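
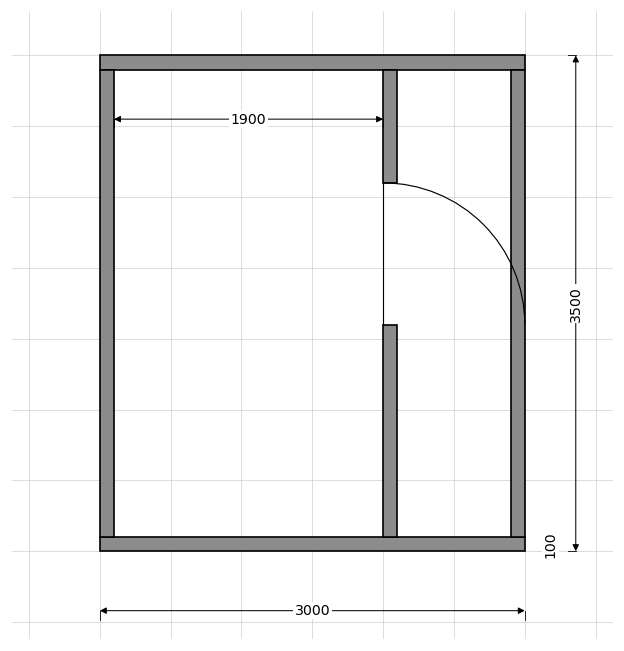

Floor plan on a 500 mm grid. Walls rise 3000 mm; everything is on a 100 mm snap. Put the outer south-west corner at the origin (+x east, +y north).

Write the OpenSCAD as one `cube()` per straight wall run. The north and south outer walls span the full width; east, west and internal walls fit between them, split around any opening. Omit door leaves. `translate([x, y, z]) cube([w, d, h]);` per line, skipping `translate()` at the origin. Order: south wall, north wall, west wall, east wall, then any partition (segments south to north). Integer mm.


cube([3000, 100, 3000]);
translate([0, 3400, 0]) cube([3000, 100, 3000]);
translate([0, 100, 0]) cube([100, 3300, 3000]);
translate([2900, 100, 0]) cube([100, 3300, 3000]);
translate([2000, 100, 0]) cube([100, 1500, 3000]);
translate([2000, 2600, 0]) cube([100, 800, 3000]);


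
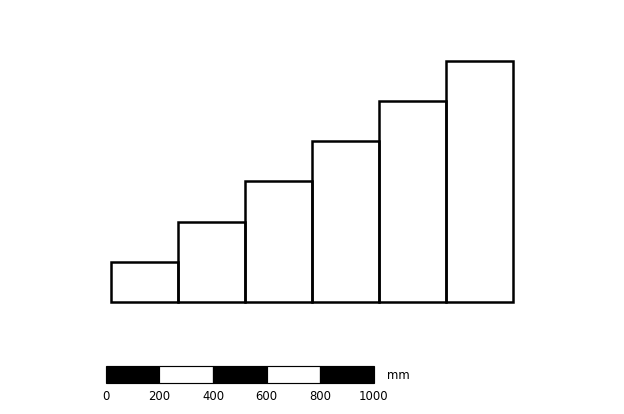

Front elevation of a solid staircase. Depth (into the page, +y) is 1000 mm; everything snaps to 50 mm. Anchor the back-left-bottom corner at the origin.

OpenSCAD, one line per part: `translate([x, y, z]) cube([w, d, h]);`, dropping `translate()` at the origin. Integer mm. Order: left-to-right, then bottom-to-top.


cube([250, 1000, 150]);
translate([250, 0, 0]) cube([250, 1000, 300]);
translate([500, 0, 0]) cube([250, 1000, 450]);
translate([750, 0, 0]) cube([250, 1000, 600]);
translate([1000, 0, 0]) cube([250, 1000, 750]);
translate([1250, 0, 0]) cube([250, 1000, 900]);


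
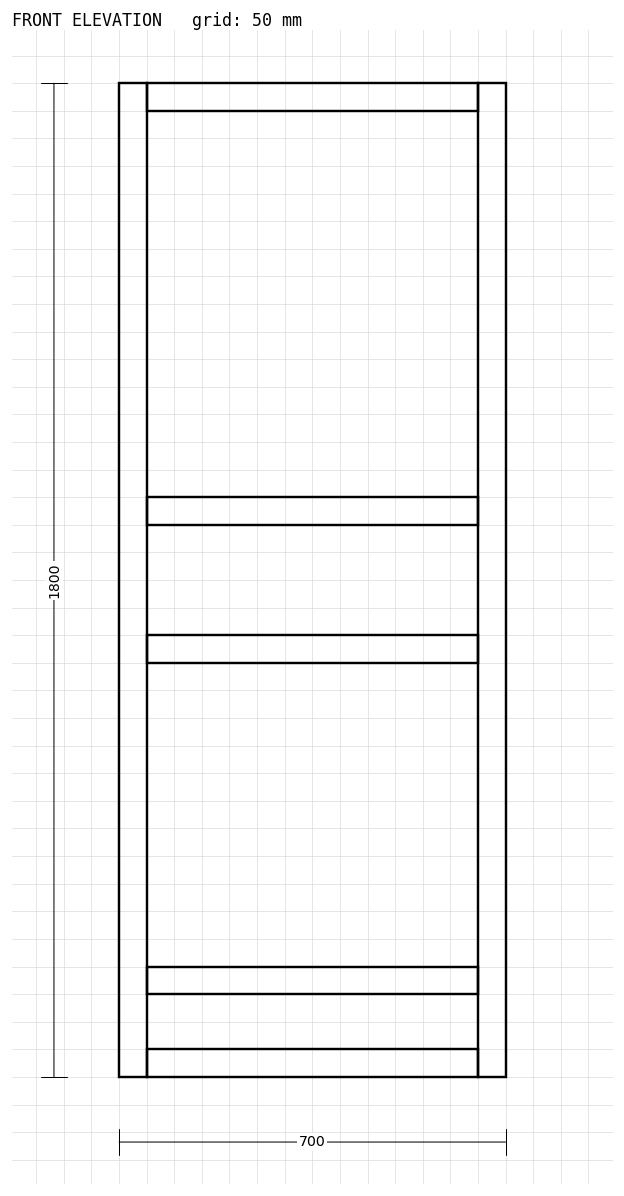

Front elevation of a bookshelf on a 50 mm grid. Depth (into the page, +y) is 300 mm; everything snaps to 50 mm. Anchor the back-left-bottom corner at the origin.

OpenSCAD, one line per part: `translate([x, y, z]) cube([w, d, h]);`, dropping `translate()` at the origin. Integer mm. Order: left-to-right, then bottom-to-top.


cube([50, 300, 1800]);
translate([50, 0, 0]) cube([600, 300, 50]);
translate([50, 0, 150]) cube([600, 300, 50]);
translate([50, 0, 750]) cube([600, 300, 50]);
translate([50, 0, 1000]) cube([600, 300, 50]);
translate([50, 0, 1750]) cube([600, 300, 50]);
translate([650, 0, 0]) cube([50, 300, 1800]);


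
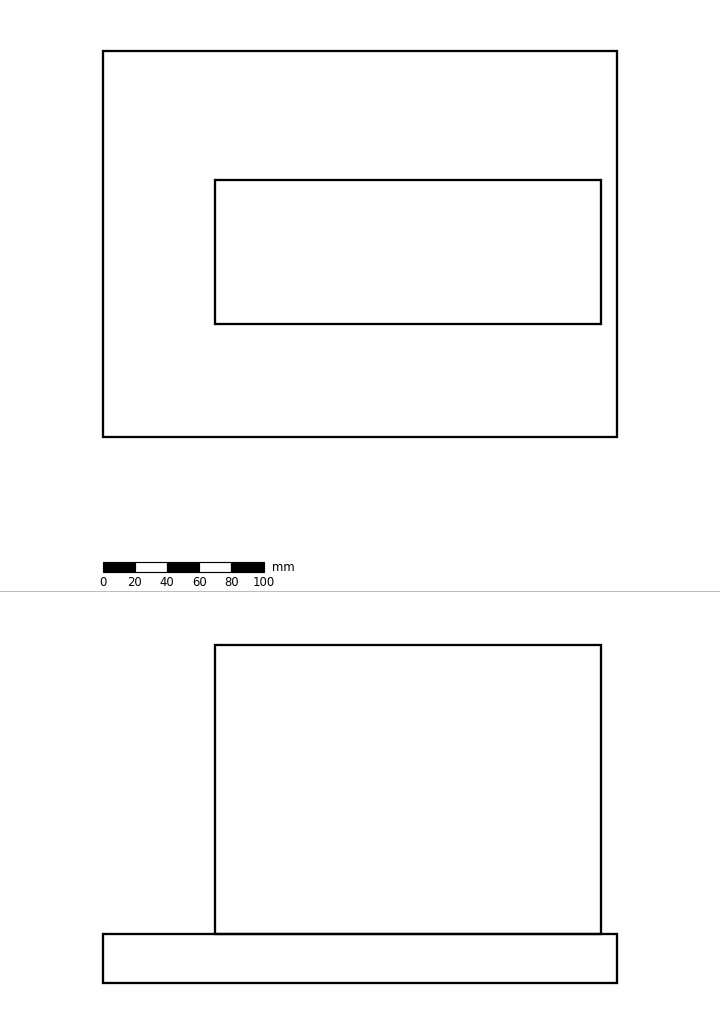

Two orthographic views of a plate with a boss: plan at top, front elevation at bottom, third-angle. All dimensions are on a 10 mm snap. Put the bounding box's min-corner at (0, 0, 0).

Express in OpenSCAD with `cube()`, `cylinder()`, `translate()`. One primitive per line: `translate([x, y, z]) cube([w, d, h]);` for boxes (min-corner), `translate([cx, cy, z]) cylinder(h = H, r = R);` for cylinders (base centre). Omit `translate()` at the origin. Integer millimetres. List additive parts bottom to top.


cube([320, 240, 30]);
translate([70, 70, 30]) cube([240, 90, 180]);


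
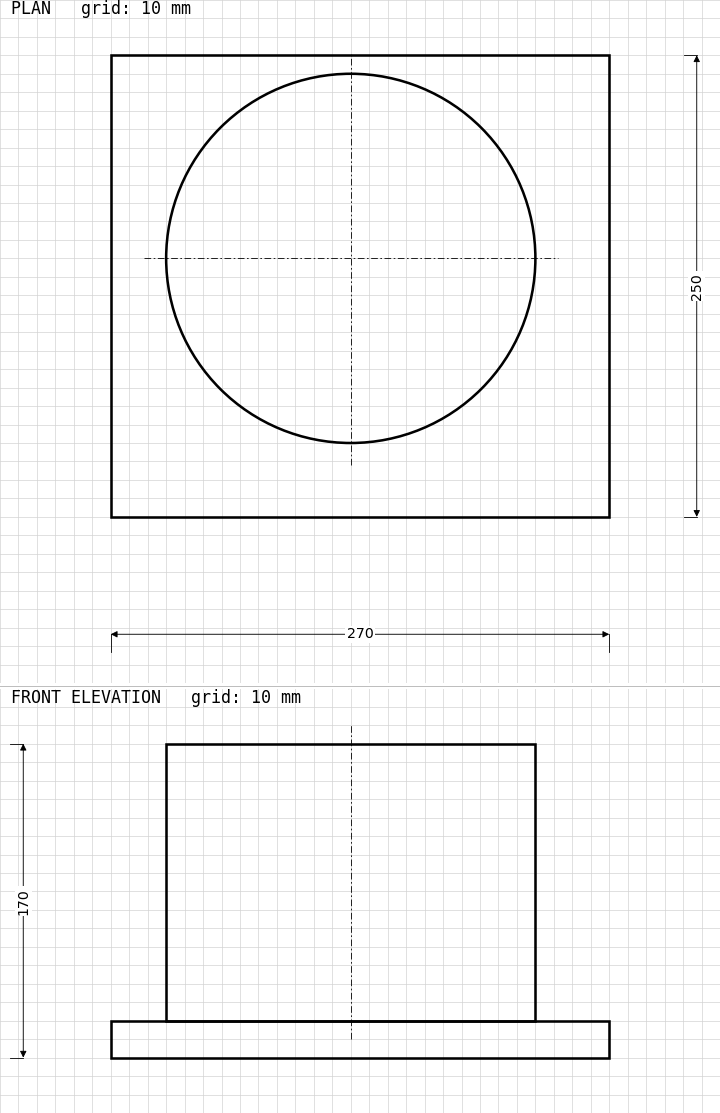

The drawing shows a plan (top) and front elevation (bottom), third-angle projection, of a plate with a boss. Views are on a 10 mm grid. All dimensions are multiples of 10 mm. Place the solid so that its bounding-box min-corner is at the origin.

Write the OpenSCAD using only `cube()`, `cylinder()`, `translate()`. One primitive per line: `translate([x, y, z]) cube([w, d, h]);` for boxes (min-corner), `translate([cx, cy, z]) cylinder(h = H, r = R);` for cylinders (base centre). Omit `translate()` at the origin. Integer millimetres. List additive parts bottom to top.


cube([270, 250, 20]);
translate([130, 140, 20]) cylinder(h = 150, r = 100);


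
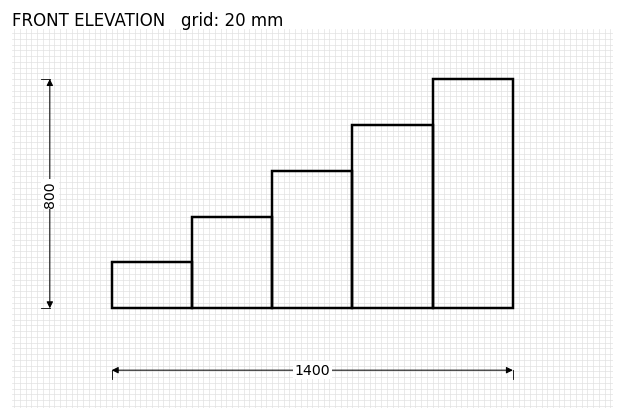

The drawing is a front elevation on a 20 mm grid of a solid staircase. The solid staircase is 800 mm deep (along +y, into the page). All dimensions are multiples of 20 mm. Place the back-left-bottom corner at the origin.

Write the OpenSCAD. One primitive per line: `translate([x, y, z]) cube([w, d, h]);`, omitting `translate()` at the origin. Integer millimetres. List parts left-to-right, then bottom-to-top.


cube([280, 800, 160]);
translate([280, 0, 0]) cube([280, 800, 320]);
translate([560, 0, 0]) cube([280, 800, 480]);
translate([840, 0, 0]) cube([280, 800, 640]);
translate([1120, 0, 0]) cube([280, 800, 800]);


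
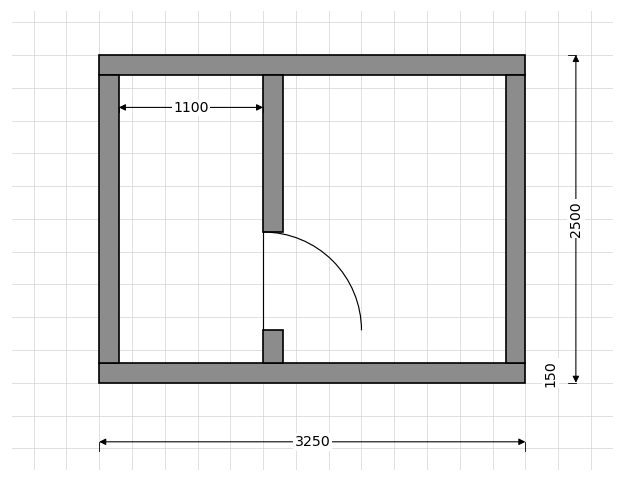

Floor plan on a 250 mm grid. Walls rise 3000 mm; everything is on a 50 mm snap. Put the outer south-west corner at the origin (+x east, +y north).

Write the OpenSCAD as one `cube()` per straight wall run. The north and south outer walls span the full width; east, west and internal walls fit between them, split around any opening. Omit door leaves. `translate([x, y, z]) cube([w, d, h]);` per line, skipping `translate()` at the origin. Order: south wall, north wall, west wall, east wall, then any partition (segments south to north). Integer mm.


cube([3250, 150, 3000]);
translate([0, 2350, 0]) cube([3250, 150, 3000]);
translate([0, 150, 0]) cube([150, 2200, 3000]);
translate([3100, 150, 0]) cube([150, 2200, 3000]);
translate([1250, 150, 0]) cube([150, 250, 3000]);
translate([1250, 1150, 0]) cube([150, 1200, 3000]);


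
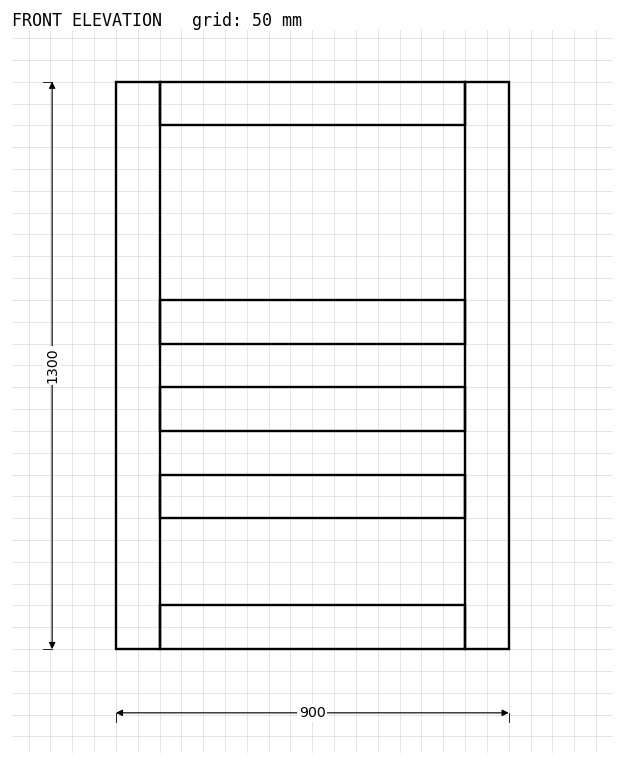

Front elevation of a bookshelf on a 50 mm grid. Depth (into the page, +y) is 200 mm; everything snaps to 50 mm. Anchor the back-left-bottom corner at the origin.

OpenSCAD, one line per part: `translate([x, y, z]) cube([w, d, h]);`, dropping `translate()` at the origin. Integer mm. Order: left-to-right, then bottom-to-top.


cube([100, 200, 1300]);
translate([100, 0, 0]) cube([700, 200, 100]);
translate([100, 0, 300]) cube([700, 200, 100]);
translate([100, 0, 500]) cube([700, 200, 100]);
translate([100, 0, 700]) cube([700, 200, 100]);
translate([100, 0, 1200]) cube([700, 200, 100]);
translate([800, 0, 0]) cube([100, 200, 1300]);


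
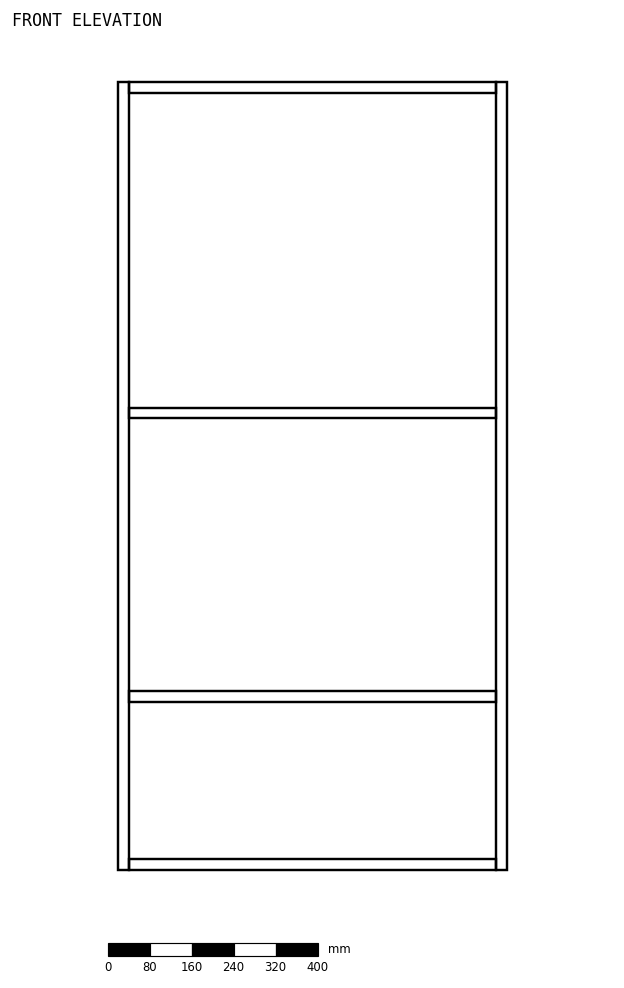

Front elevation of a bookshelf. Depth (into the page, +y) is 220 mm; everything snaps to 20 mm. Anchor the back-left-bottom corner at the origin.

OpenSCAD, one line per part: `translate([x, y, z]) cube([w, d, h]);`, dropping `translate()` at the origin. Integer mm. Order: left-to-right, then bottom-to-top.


cube([20, 220, 1500]);
translate([20, 0, 0]) cube([700, 220, 20]);
translate([20, 0, 320]) cube([700, 220, 20]);
translate([20, 0, 860]) cube([700, 220, 20]);
translate([20, 0, 1480]) cube([700, 220, 20]);
translate([720, 0, 0]) cube([20, 220, 1500]);


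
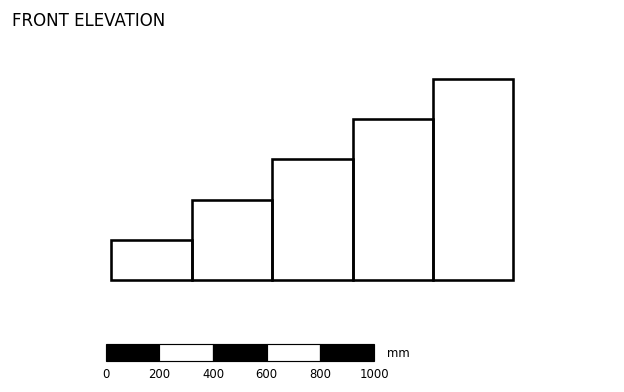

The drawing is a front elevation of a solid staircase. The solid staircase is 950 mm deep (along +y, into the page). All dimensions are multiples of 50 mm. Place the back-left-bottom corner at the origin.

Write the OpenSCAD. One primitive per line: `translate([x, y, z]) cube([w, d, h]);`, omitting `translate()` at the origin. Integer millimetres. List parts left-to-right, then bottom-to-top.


cube([300, 950, 150]);
translate([300, 0, 0]) cube([300, 950, 300]);
translate([600, 0, 0]) cube([300, 950, 450]);
translate([900, 0, 0]) cube([300, 950, 600]);
translate([1200, 0, 0]) cube([300, 950, 750]);


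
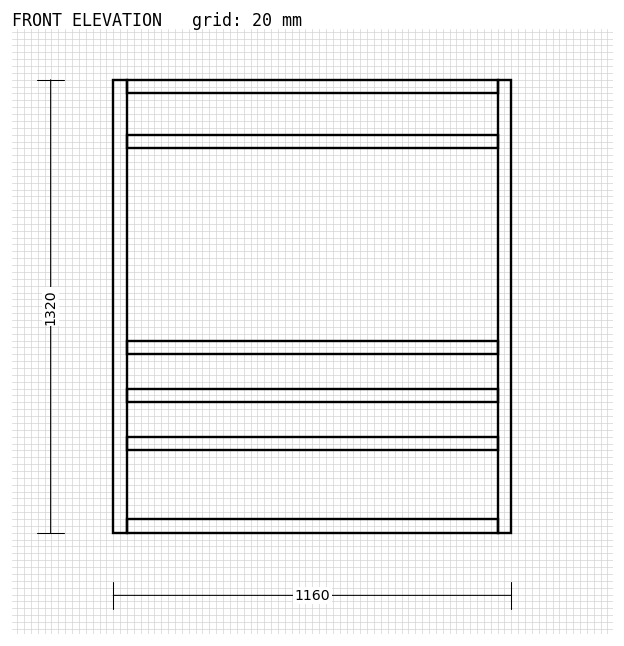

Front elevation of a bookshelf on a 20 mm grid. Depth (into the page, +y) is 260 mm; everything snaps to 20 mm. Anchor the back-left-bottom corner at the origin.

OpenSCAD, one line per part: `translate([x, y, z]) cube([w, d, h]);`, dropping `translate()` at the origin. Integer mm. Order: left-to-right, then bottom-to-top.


cube([40, 260, 1320]);
translate([40, 0, 0]) cube([1080, 260, 40]);
translate([40, 0, 240]) cube([1080, 260, 40]);
translate([40, 0, 380]) cube([1080, 260, 40]);
translate([40, 0, 520]) cube([1080, 260, 40]);
translate([40, 0, 1120]) cube([1080, 260, 40]);
translate([40, 0, 1280]) cube([1080, 260, 40]);
translate([1120, 0, 0]) cube([40, 260, 1320]);


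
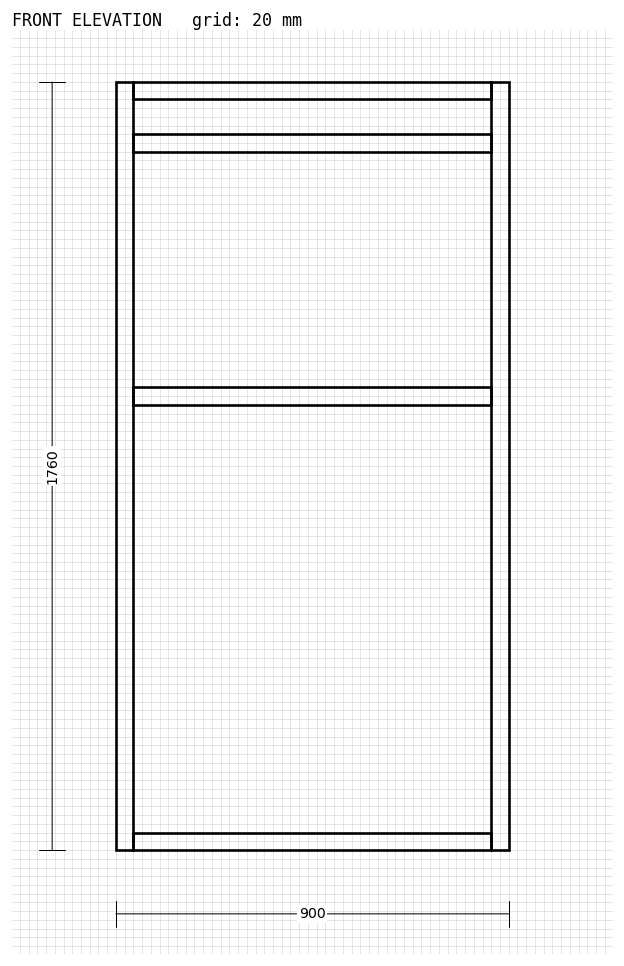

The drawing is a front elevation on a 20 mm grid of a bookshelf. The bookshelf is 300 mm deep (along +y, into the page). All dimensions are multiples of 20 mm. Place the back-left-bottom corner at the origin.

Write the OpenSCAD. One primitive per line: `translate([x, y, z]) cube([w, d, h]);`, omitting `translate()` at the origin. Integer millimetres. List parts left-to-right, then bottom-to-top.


cube([40, 300, 1760]);
translate([40, 0, 0]) cube([820, 300, 40]);
translate([40, 0, 1020]) cube([820, 300, 40]);
translate([40, 0, 1600]) cube([820, 300, 40]);
translate([40, 0, 1720]) cube([820, 300, 40]);
translate([860, 0, 0]) cube([40, 300, 1760]);


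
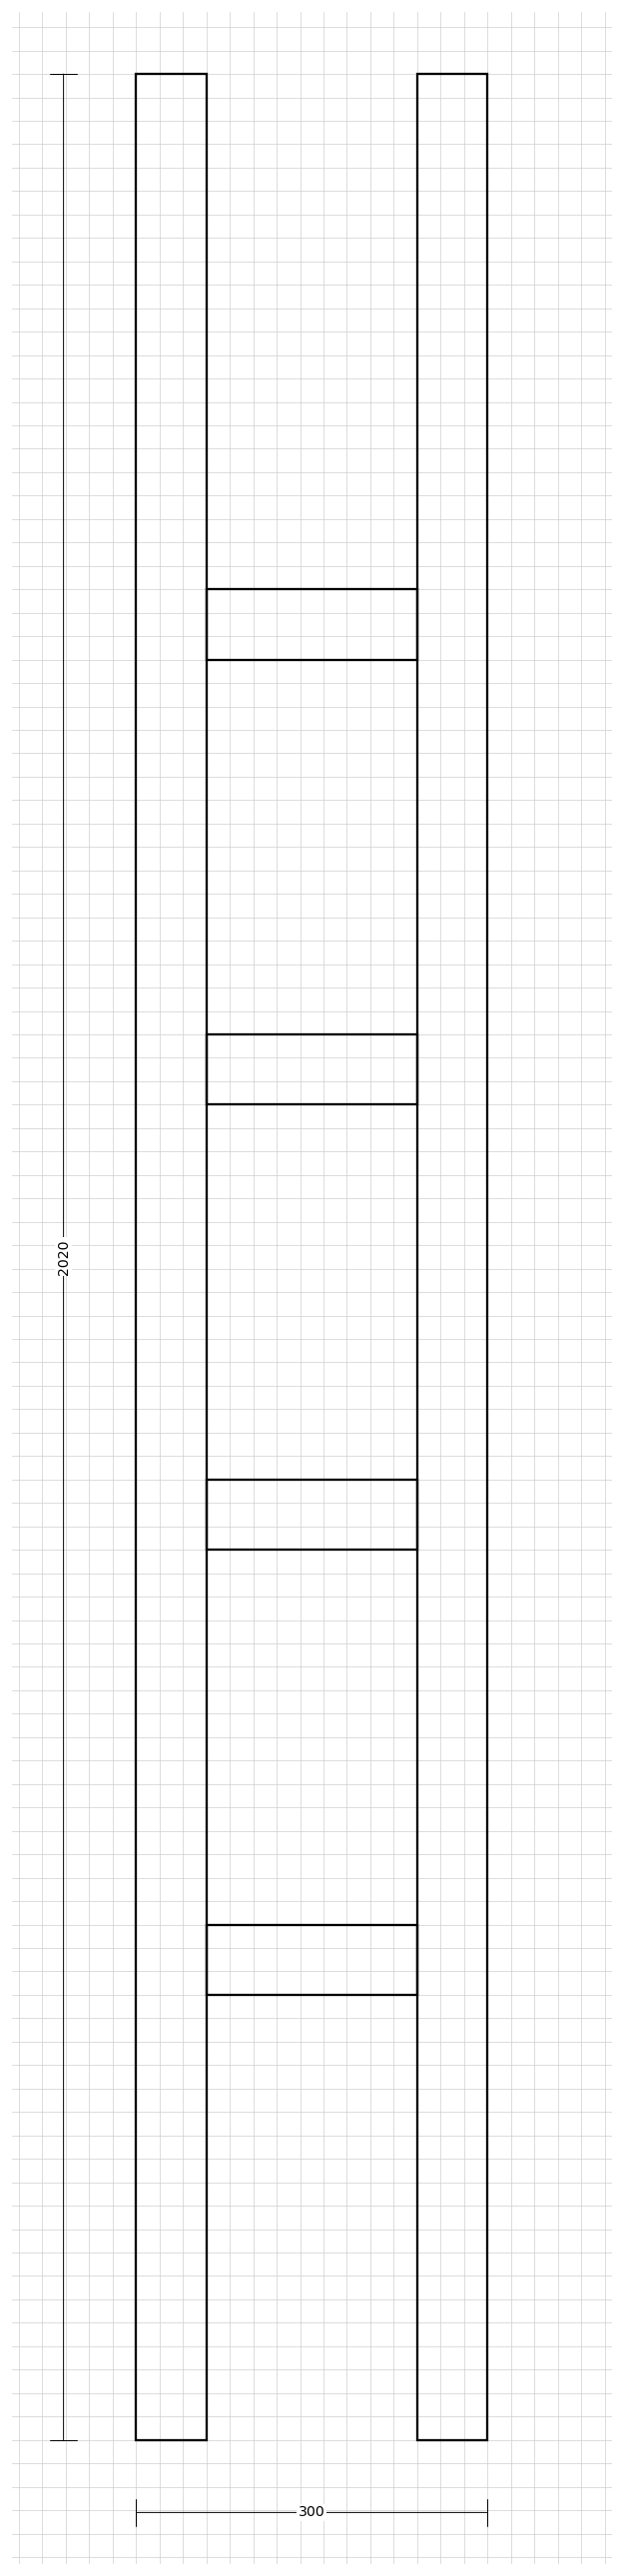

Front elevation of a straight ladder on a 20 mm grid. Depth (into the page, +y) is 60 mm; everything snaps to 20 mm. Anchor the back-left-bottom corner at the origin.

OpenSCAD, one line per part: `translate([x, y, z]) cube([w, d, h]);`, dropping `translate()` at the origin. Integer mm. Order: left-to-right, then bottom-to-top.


cube([60, 60, 2020]);
translate([60, 0, 380]) cube([180, 60, 60]);
translate([60, 0, 760]) cube([180, 60, 60]);
translate([60, 0, 1140]) cube([180, 60, 60]);
translate([60, 0, 1520]) cube([180, 60, 60]);
translate([240, 0, 0]) cube([60, 60, 2020]);


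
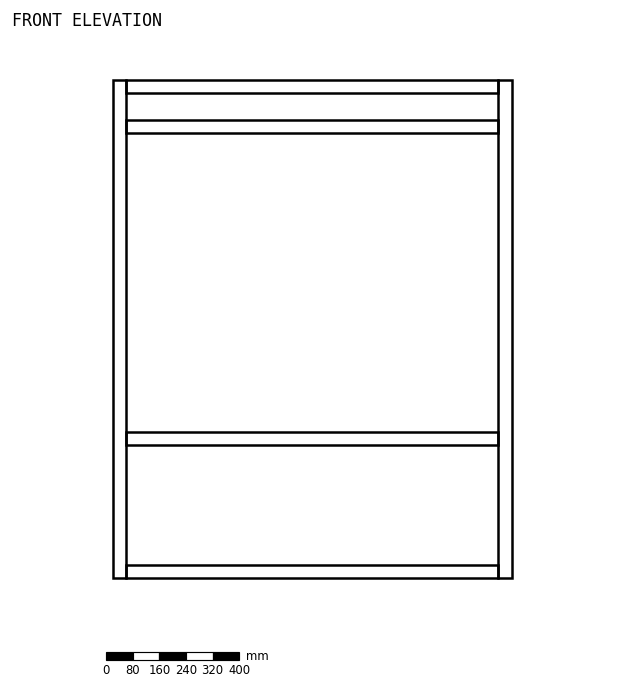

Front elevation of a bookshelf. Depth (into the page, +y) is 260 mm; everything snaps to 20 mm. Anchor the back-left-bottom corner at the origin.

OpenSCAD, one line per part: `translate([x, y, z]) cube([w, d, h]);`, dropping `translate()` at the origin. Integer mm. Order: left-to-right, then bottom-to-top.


cube([40, 260, 1500]);
translate([40, 0, 0]) cube([1120, 260, 40]);
translate([40, 0, 400]) cube([1120, 260, 40]);
translate([40, 0, 1340]) cube([1120, 260, 40]);
translate([40, 0, 1460]) cube([1120, 260, 40]);
translate([1160, 0, 0]) cube([40, 260, 1500]);


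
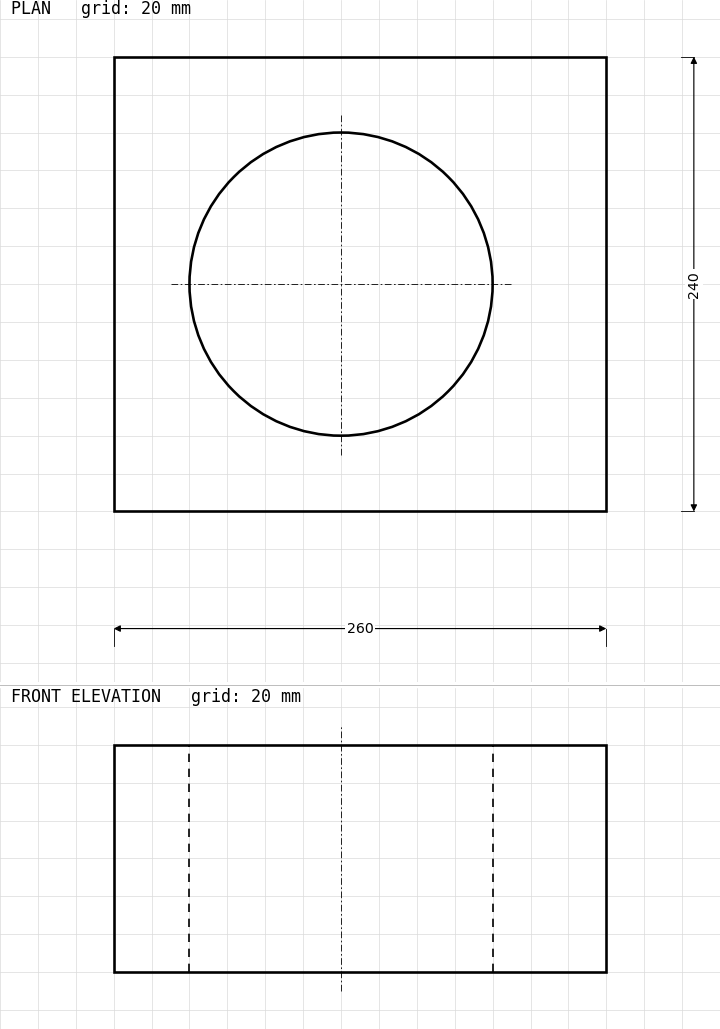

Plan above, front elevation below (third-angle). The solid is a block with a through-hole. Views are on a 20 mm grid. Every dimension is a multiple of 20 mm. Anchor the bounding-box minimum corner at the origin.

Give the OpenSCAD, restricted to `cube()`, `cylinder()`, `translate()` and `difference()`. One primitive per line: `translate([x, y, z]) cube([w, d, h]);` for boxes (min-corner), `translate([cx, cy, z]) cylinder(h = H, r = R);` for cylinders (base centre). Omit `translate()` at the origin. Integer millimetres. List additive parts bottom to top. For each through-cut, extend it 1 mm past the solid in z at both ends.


difference() {
  cube([260, 240, 120]);
  translate([120, 120, -1]) cylinder(h = 122, r = 80);
}


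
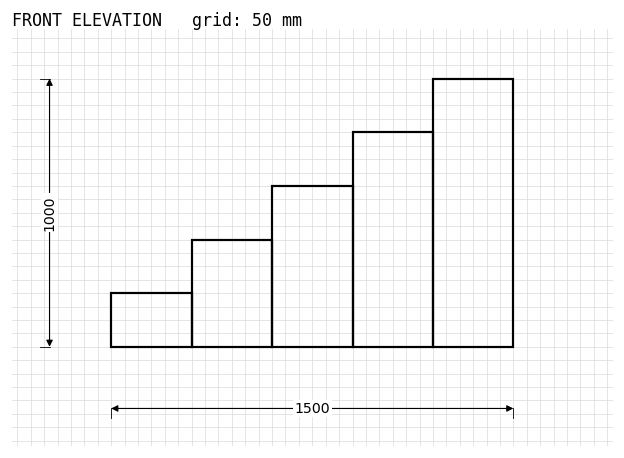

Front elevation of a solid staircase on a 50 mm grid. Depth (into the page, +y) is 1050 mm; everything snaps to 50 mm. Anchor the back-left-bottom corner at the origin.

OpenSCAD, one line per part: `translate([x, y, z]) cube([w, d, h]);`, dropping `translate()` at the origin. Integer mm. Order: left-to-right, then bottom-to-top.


cube([300, 1050, 200]);
translate([300, 0, 0]) cube([300, 1050, 400]);
translate([600, 0, 0]) cube([300, 1050, 600]);
translate([900, 0, 0]) cube([300, 1050, 800]);
translate([1200, 0, 0]) cube([300, 1050, 1000]);


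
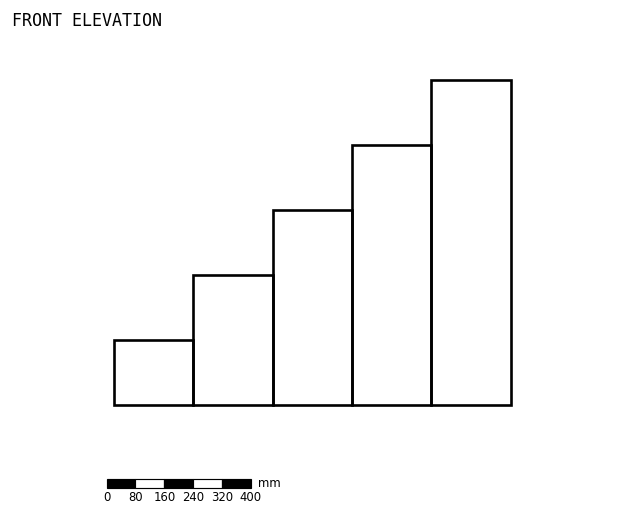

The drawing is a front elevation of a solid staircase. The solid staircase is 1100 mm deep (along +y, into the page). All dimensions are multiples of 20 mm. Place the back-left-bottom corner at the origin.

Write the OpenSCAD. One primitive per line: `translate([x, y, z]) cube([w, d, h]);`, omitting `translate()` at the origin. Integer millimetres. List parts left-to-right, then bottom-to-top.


cube([220, 1100, 180]);
translate([220, 0, 0]) cube([220, 1100, 360]);
translate([440, 0, 0]) cube([220, 1100, 540]);
translate([660, 0, 0]) cube([220, 1100, 720]);
translate([880, 0, 0]) cube([220, 1100, 900]);


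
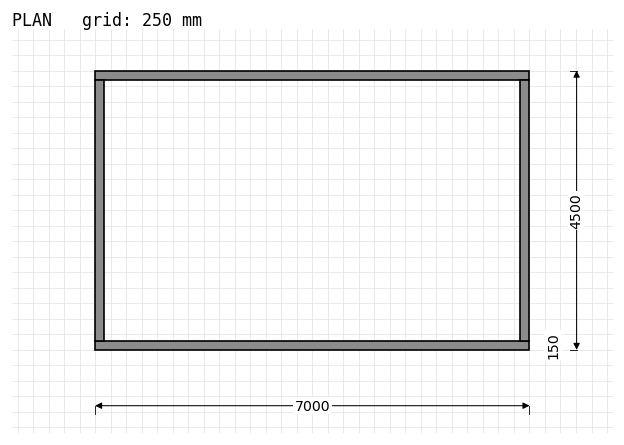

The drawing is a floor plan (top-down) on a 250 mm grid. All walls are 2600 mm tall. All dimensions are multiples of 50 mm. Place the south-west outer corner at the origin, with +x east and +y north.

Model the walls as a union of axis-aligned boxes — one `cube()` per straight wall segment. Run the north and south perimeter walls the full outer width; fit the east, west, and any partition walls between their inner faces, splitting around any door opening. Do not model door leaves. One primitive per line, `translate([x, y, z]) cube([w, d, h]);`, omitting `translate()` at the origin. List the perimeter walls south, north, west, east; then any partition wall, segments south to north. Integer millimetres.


cube([7000, 150, 2600]);
translate([0, 4350, 0]) cube([7000, 150, 2600]);
translate([0, 150, 0]) cube([150, 4200, 2600]);
translate([6850, 150, 0]) cube([150, 4200, 2600]);


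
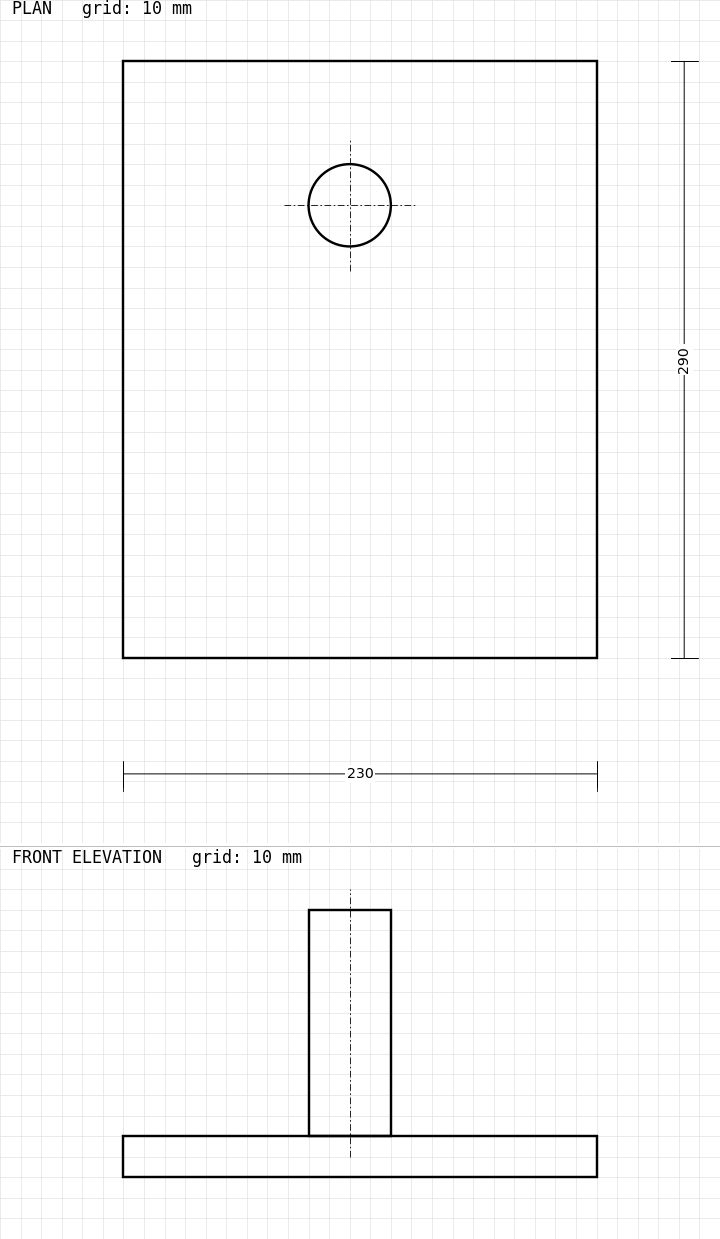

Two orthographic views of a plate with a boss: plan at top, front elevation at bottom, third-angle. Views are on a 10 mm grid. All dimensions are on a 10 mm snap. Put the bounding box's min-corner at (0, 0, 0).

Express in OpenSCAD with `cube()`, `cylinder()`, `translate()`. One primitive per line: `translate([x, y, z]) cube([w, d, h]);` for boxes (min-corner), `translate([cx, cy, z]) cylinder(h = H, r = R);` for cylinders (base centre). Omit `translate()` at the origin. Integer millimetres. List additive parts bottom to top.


cube([230, 290, 20]);
translate([110, 220, 20]) cylinder(h = 110, r = 20);


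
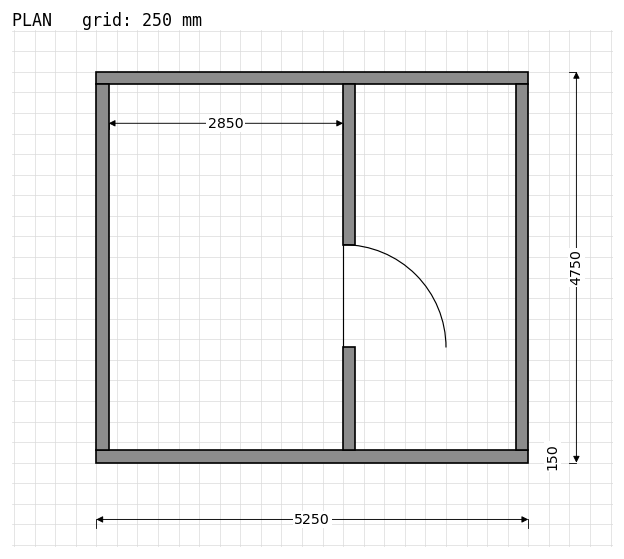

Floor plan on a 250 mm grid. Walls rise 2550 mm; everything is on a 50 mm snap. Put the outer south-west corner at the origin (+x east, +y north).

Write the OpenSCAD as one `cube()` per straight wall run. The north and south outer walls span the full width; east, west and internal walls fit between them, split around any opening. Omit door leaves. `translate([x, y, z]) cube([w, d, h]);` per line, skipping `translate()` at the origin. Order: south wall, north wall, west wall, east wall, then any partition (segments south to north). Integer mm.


cube([5250, 150, 2550]);
translate([0, 4600, 0]) cube([5250, 150, 2550]);
translate([0, 150, 0]) cube([150, 4450, 2550]);
translate([5100, 150, 0]) cube([150, 4450, 2550]);
translate([3000, 150, 0]) cube([150, 1250, 2550]);
translate([3000, 2650, 0]) cube([150, 1950, 2550]);


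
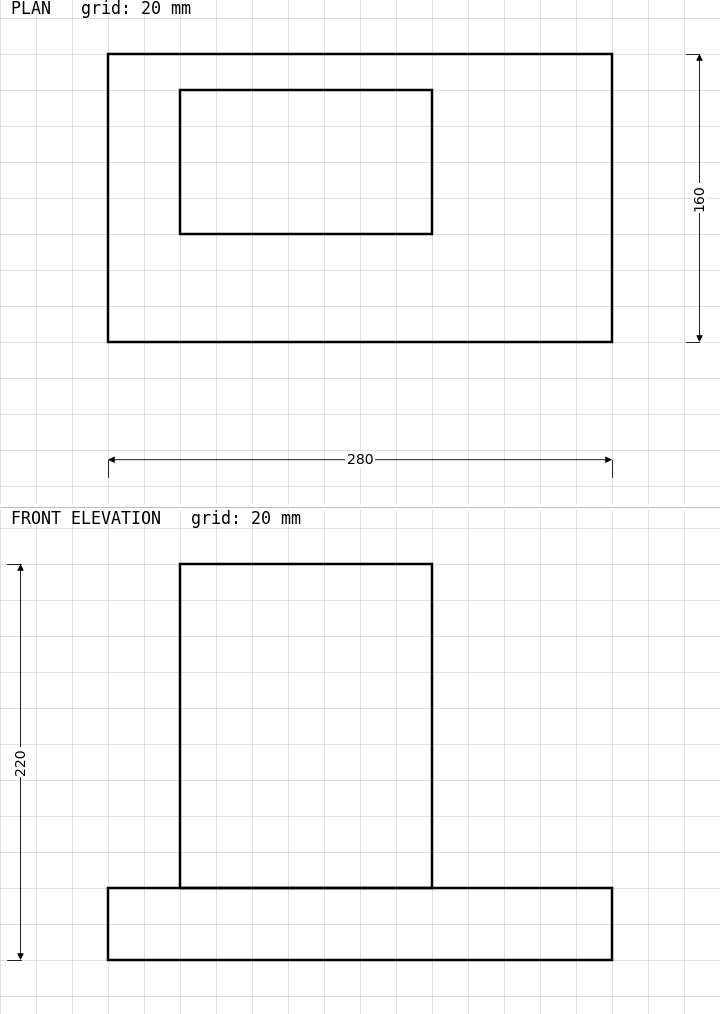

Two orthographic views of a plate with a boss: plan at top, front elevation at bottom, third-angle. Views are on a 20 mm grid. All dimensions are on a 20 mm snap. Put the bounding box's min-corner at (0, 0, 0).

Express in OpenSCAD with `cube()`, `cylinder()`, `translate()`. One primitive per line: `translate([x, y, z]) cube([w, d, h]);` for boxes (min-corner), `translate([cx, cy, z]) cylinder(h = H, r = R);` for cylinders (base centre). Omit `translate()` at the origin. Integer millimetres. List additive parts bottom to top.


cube([280, 160, 40]);
translate([40, 60, 40]) cube([140, 80, 180]);


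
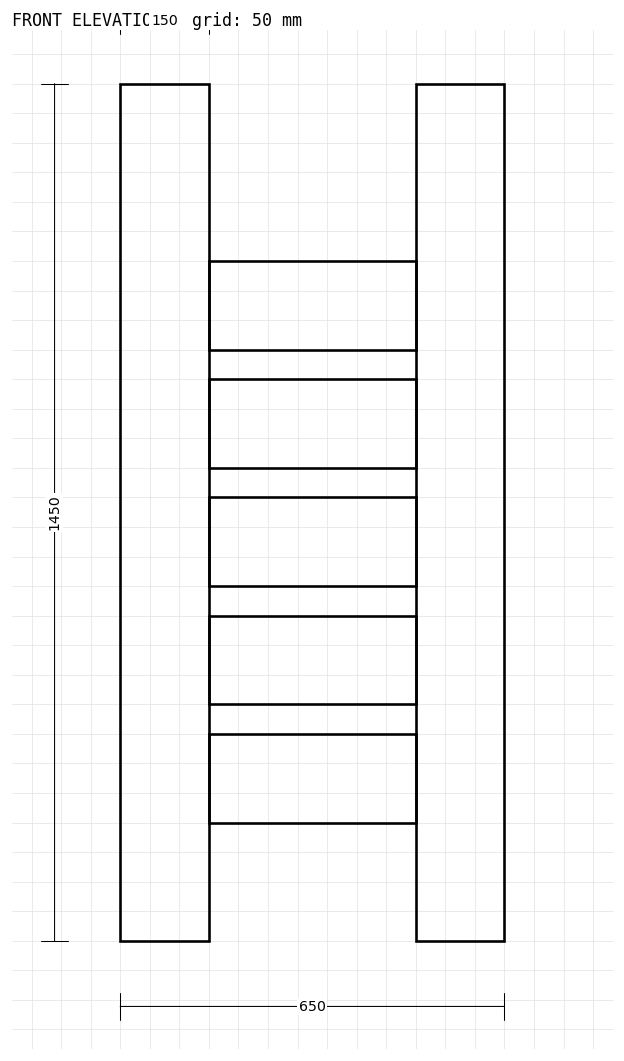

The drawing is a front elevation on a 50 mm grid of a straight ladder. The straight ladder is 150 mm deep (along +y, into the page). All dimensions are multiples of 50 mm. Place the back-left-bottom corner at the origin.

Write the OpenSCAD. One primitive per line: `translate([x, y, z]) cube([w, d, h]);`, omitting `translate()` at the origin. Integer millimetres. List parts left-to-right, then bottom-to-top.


cube([150, 150, 1450]);
translate([150, 0, 200]) cube([350, 150, 150]);
translate([150, 0, 400]) cube([350, 150, 150]);
translate([150, 0, 600]) cube([350, 150, 150]);
translate([150, 0, 800]) cube([350, 150, 150]);
translate([150, 0, 1000]) cube([350, 150, 150]);
translate([500, 0, 0]) cube([150, 150, 1450]);


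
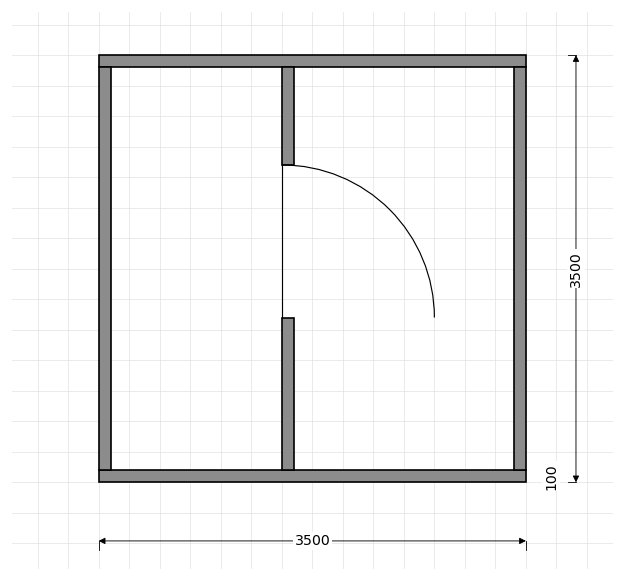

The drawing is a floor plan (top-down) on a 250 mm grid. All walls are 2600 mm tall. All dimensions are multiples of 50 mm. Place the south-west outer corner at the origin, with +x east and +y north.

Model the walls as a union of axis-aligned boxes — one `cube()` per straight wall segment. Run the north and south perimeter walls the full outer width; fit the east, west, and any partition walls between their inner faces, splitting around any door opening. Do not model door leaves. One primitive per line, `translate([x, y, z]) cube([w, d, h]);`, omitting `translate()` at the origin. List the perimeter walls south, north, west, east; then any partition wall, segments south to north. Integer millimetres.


cube([3500, 100, 2600]);
translate([0, 3400, 0]) cube([3500, 100, 2600]);
translate([0, 100, 0]) cube([100, 3300, 2600]);
translate([3400, 100, 0]) cube([100, 3300, 2600]);
translate([1500, 100, 0]) cube([100, 1250, 2600]);
translate([1500, 2600, 0]) cube([100, 800, 2600]);


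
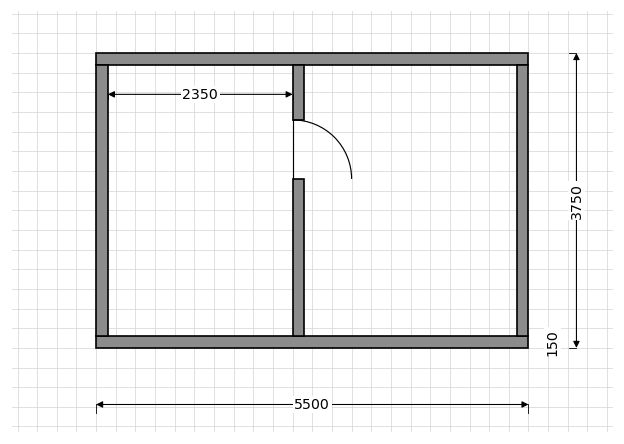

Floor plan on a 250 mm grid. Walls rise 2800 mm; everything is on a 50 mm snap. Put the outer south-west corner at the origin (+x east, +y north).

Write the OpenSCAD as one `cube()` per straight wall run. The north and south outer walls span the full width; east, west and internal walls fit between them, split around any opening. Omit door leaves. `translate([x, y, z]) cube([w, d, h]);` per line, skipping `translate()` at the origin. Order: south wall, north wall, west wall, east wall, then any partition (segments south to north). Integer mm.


cube([5500, 150, 2800]);
translate([0, 3600, 0]) cube([5500, 150, 2800]);
translate([0, 150, 0]) cube([150, 3450, 2800]);
translate([5350, 150, 0]) cube([150, 3450, 2800]);
translate([2500, 150, 0]) cube([150, 2000, 2800]);
translate([2500, 2900, 0]) cube([150, 700, 2800]);


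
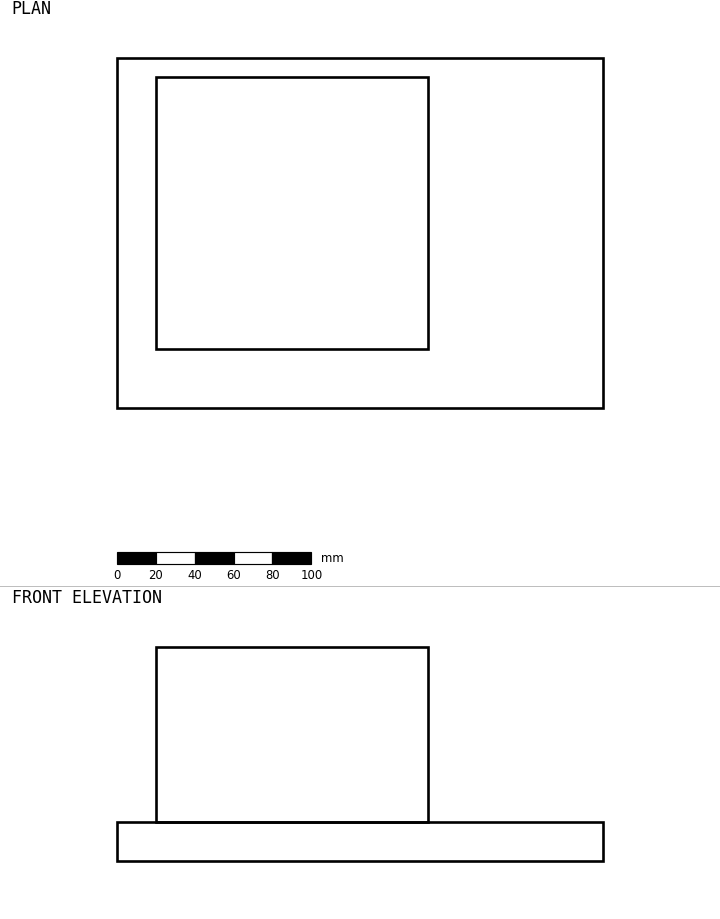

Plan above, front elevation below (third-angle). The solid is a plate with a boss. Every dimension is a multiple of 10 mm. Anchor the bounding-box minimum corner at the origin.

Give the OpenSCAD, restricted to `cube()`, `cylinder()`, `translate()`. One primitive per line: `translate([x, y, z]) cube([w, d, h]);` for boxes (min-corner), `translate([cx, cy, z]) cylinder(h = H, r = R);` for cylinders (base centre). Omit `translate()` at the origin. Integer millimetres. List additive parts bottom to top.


cube([250, 180, 20]);
translate([20, 30, 20]) cube([140, 140, 90]);


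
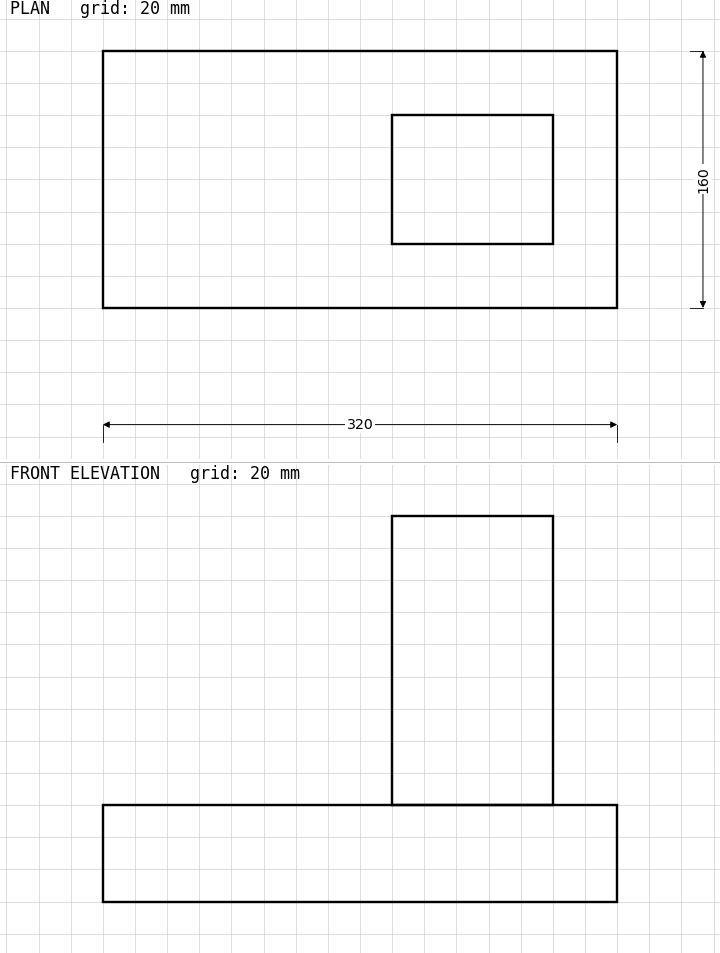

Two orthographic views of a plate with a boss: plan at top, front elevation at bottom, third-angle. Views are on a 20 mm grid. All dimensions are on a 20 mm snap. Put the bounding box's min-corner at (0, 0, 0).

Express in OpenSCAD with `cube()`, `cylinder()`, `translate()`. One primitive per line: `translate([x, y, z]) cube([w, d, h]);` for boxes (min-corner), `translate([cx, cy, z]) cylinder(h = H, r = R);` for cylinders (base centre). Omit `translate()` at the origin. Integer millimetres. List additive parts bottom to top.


cube([320, 160, 60]);
translate([180, 40, 60]) cube([100, 80, 180]);


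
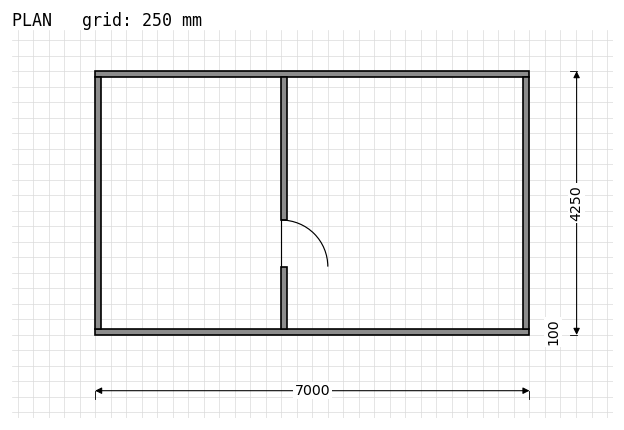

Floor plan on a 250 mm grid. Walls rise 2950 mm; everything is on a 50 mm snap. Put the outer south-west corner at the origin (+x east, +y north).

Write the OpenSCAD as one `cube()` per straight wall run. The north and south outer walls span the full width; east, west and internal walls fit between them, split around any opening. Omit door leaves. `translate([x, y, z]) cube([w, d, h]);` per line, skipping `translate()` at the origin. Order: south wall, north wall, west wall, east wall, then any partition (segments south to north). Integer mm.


cube([7000, 100, 2950]);
translate([0, 4150, 0]) cube([7000, 100, 2950]);
translate([0, 100, 0]) cube([100, 4050, 2950]);
translate([6900, 100, 0]) cube([100, 4050, 2950]);
translate([3000, 100, 0]) cube([100, 1000, 2950]);
translate([3000, 1850, 0]) cube([100, 2300, 2950]);


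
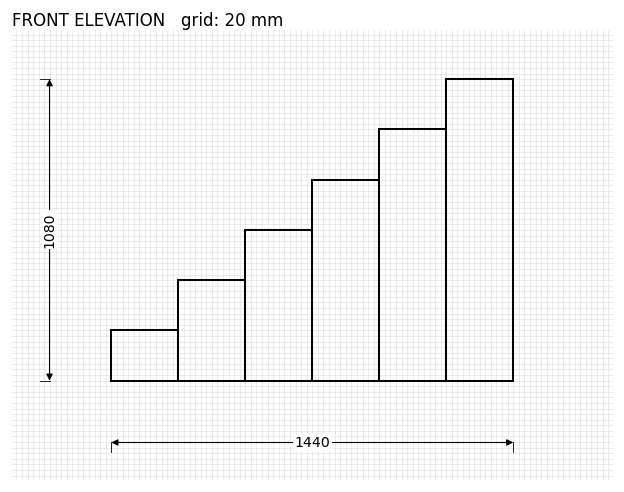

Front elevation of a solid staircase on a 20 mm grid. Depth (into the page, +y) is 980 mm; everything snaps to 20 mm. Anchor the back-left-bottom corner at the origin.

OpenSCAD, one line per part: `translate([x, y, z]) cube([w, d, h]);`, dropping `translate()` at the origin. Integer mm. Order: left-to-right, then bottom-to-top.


cube([240, 980, 180]);
translate([240, 0, 0]) cube([240, 980, 360]);
translate([480, 0, 0]) cube([240, 980, 540]);
translate([720, 0, 0]) cube([240, 980, 720]);
translate([960, 0, 0]) cube([240, 980, 900]);
translate([1200, 0, 0]) cube([240, 980, 1080]);


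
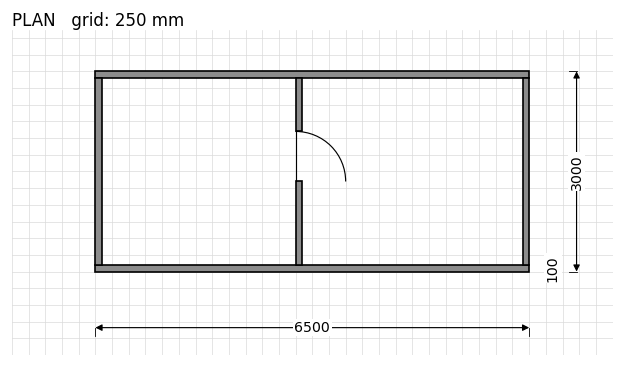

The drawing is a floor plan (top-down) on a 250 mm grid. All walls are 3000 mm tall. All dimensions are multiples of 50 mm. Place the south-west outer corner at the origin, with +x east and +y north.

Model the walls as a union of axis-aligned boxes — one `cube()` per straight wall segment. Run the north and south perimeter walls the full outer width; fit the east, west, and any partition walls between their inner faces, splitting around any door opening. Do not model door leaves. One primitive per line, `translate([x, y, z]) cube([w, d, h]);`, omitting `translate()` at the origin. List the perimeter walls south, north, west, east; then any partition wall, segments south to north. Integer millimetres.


cube([6500, 100, 3000]);
translate([0, 2900, 0]) cube([6500, 100, 3000]);
translate([0, 100, 0]) cube([100, 2800, 3000]);
translate([6400, 100, 0]) cube([100, 2800, 3000]);
translate([3000, 100, 0]) cube([100, 1250, 3000]);
translate([3000, 2100, 0]) cube([100, 800, 3000]);


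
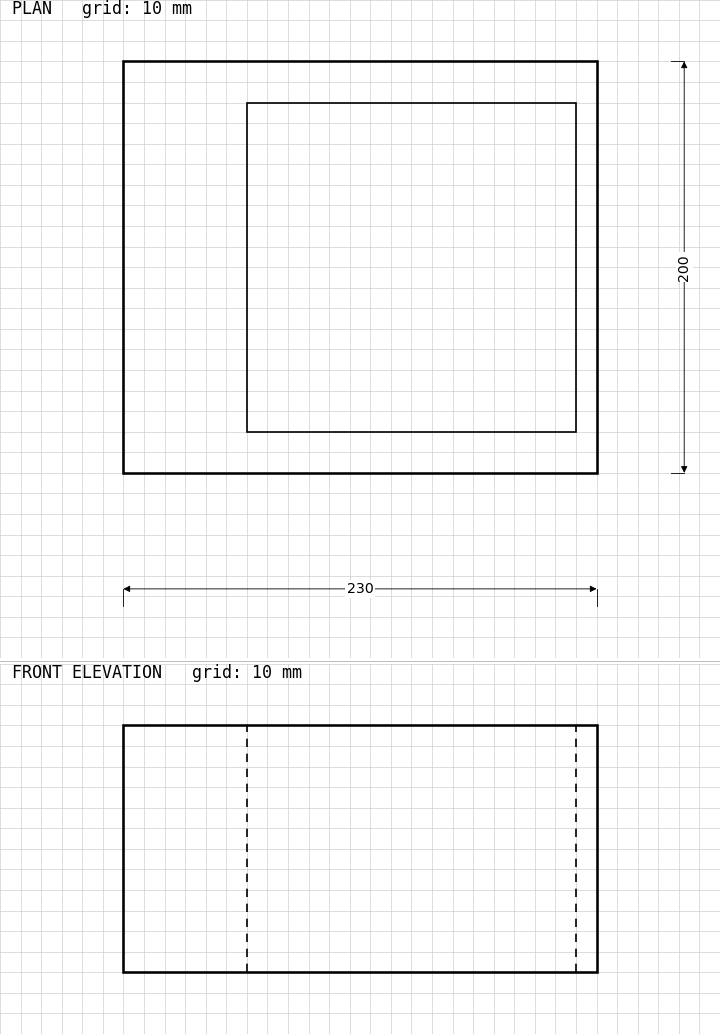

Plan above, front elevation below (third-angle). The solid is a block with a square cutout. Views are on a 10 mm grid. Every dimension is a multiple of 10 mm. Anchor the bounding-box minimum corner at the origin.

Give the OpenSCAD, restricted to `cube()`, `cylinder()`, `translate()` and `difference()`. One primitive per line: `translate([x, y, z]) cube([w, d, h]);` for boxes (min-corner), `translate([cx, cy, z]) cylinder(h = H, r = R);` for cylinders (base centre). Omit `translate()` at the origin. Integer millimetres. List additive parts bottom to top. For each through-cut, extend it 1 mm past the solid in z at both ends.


difference() {
  cube([230, 200, 120]);
  translate([60, 20, -1]) cube([160, 160, 122]);
}


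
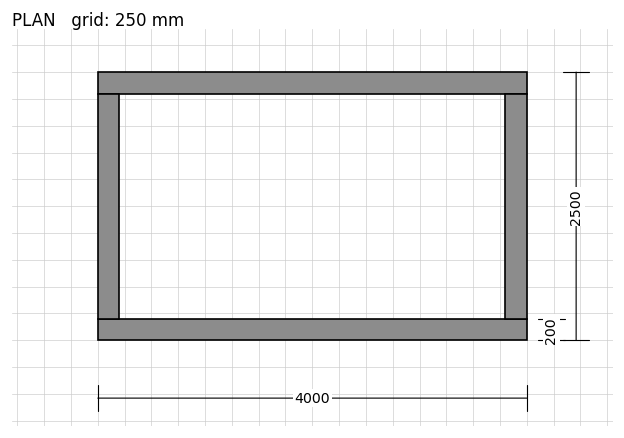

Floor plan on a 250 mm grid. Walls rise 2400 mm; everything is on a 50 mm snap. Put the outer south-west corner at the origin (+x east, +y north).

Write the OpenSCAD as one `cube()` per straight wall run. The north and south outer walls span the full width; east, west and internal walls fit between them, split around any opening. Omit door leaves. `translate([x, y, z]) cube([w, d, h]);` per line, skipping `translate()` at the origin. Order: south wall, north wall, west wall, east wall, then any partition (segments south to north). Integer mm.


cube([4000, 200, 2400]);
translate([0, 2300, 0]) cube([4000, 200, 2400]);
translate([0, 200, 0]) cube([200, 2100, 2400]);
translate([3800, 200, 0]) cube([200, 2100, 2400]);


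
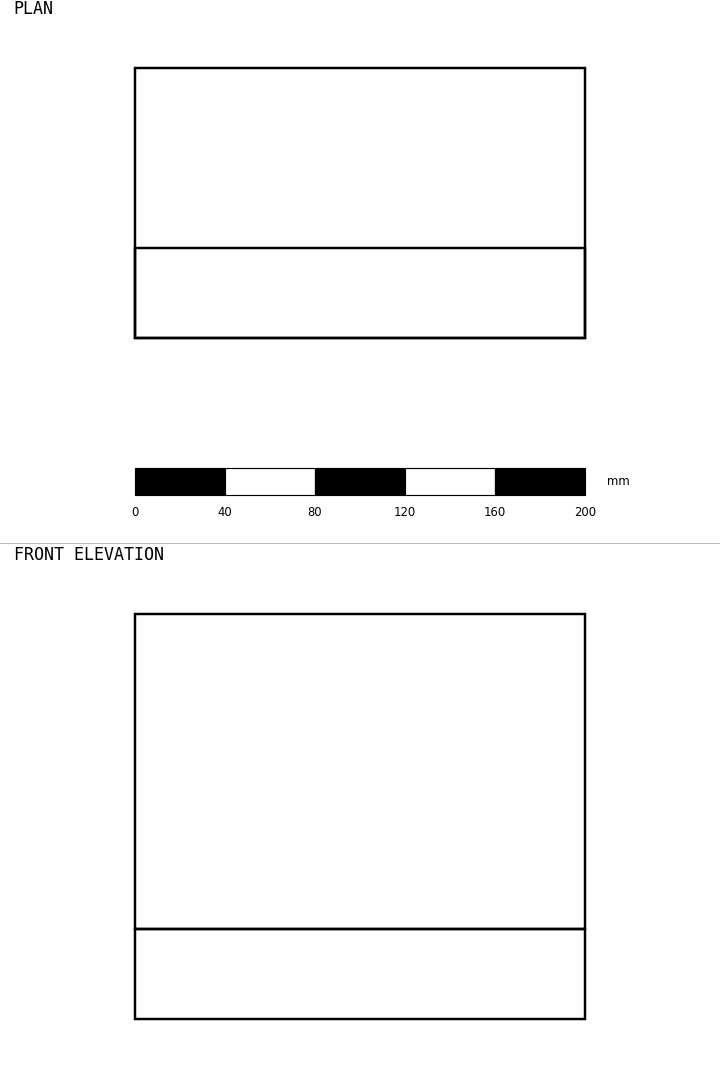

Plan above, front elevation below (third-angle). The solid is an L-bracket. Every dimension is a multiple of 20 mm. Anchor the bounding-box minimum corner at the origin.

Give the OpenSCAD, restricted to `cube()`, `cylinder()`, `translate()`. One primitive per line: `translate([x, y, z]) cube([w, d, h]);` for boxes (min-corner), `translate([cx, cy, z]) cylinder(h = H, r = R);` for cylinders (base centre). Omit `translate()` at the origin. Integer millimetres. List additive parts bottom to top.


cube([200, 120, 40]);
translate([0, 0, 40]) cube([200, 40, 140]);


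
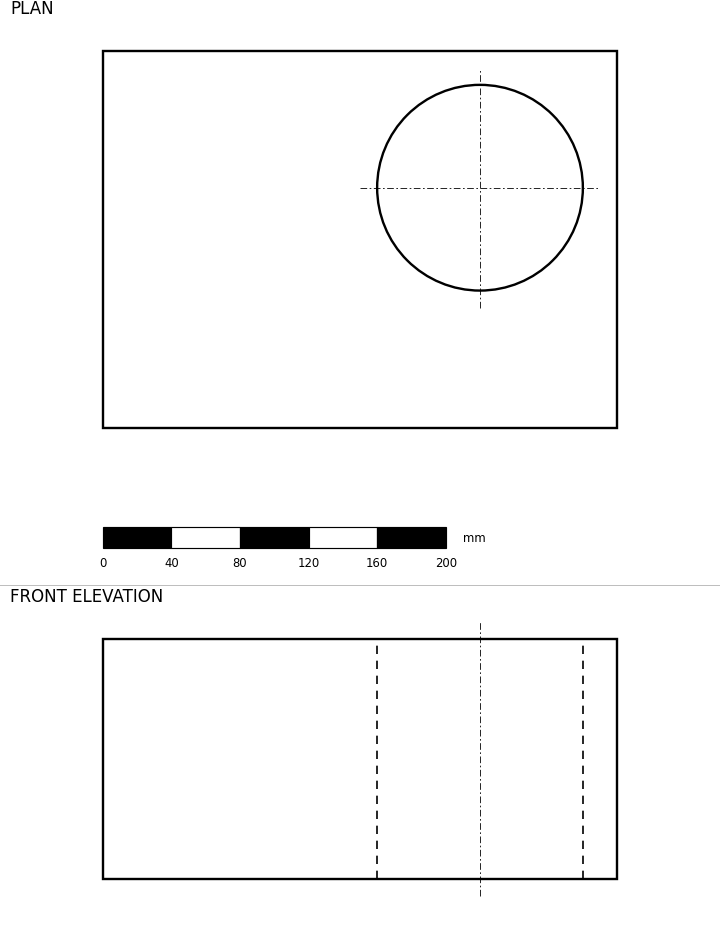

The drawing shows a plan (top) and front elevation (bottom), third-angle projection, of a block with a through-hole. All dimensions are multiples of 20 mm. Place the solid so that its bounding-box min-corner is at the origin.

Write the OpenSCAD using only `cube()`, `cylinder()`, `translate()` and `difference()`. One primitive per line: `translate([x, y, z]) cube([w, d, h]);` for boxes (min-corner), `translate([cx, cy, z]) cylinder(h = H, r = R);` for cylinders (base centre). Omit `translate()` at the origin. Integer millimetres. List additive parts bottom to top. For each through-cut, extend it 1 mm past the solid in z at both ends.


difference() {
  cube([300, 220, 140]);
  translate([220, 140, -1]) cylinder(h = 142, r = 60);
}


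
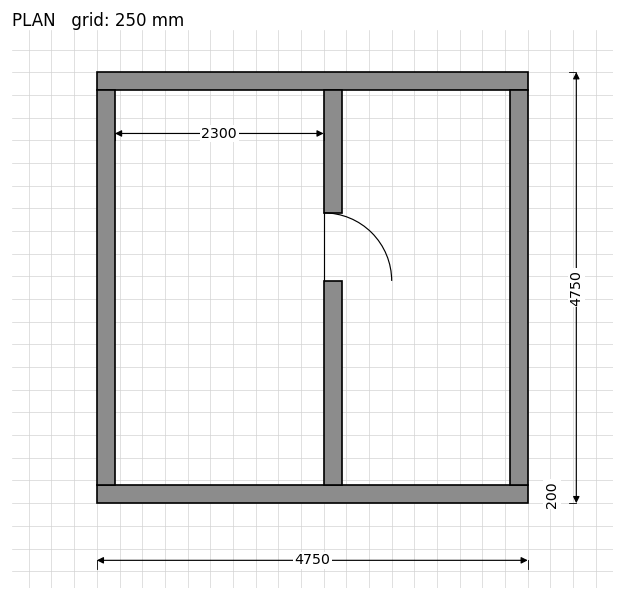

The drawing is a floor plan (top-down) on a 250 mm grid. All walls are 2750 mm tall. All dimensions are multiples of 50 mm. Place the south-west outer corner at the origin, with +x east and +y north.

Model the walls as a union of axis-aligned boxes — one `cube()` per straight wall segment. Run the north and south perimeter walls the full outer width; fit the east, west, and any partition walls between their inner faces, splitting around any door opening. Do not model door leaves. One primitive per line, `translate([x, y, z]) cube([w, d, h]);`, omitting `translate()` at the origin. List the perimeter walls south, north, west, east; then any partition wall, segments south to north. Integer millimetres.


cube([4750, 200, 2750]);
translate([0, 4550, 0]) cube([4750, 200, 2750]);
translate([0, 200, 0]) cube([200, 4350, 2750]);
translate([4550, 200, 0]) cube([200, 4350, 2750]);
translate([2500, 200, 0]) cube([200, 2250, 2750]);
translate([2500, 3200, 0]) cube([200, 1350, 2750]);


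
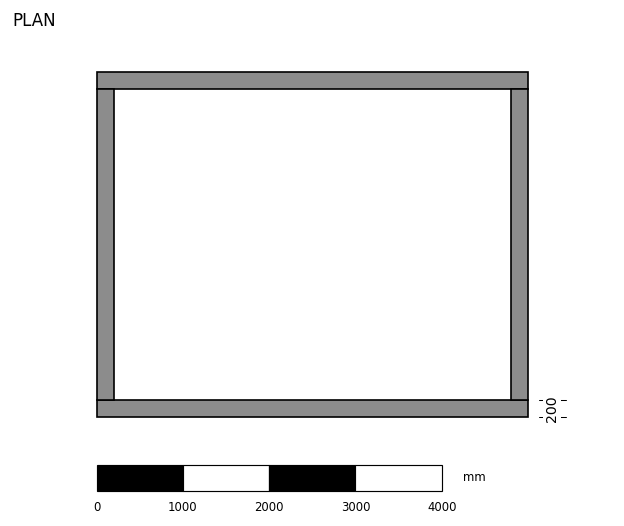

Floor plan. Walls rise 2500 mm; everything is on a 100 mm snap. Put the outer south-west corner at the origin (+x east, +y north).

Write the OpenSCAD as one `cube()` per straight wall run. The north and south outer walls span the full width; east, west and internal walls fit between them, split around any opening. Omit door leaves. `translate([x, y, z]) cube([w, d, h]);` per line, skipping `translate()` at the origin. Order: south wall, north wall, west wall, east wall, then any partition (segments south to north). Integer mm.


cube([5000, 200, 2500]);
translate([0, 3800, 0]) cube([5000, 200, 2500]);
translate([0, 200, 0]) cube([200, 3600, 2500]);
translate([4800, 200, 0]) cube([200, 3600, 2500]);


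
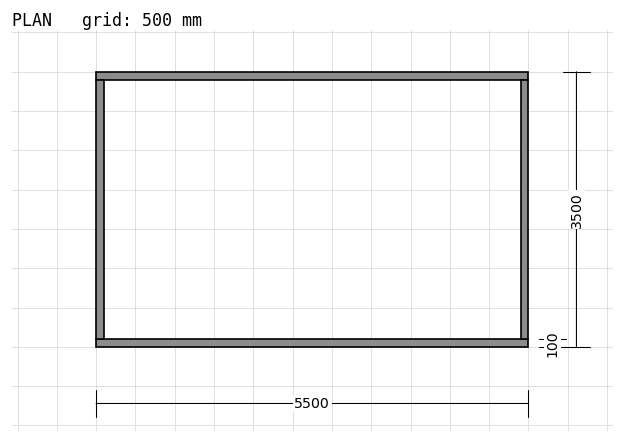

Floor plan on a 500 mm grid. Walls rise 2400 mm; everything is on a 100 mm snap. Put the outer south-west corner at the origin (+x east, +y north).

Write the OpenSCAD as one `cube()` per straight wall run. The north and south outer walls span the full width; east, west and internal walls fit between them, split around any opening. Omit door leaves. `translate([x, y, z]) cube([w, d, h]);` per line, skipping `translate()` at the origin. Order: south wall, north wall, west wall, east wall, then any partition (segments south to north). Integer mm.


cube([5500, 100, 2400]);
translate([0, 3400, 0]) cube([5500, 100, 2400]);
translate([0, 100, 0]) cube([100, 3300, 2400]);
translate([5400, 100, 0]) cube([100, 3300, 2400]);


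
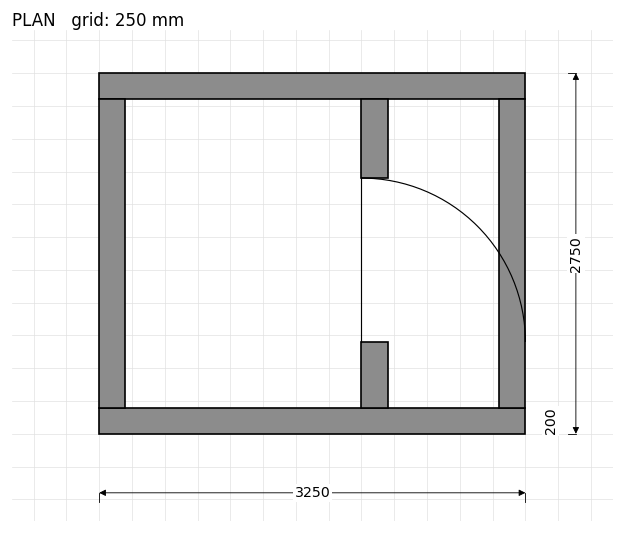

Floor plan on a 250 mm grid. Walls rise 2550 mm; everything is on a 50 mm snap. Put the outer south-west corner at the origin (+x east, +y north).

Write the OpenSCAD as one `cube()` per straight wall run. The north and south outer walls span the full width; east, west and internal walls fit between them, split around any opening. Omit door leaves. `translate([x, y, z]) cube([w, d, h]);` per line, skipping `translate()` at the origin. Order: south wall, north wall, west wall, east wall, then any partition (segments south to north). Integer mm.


cube([3250, 200, 2550]);
translate([0, 2550, 0]) cube([3250, 200, 2550]);
translate([0, 200, 0]) cube([200, 2350, 2550]);
translate([3050, 200, 0]) cube([200, 2350, 2550]);
translate([2000, 200, 0]) cube([200, 500, 2550]);
translate([2000, 1950, 0]) cube([200, 600, 2550]);


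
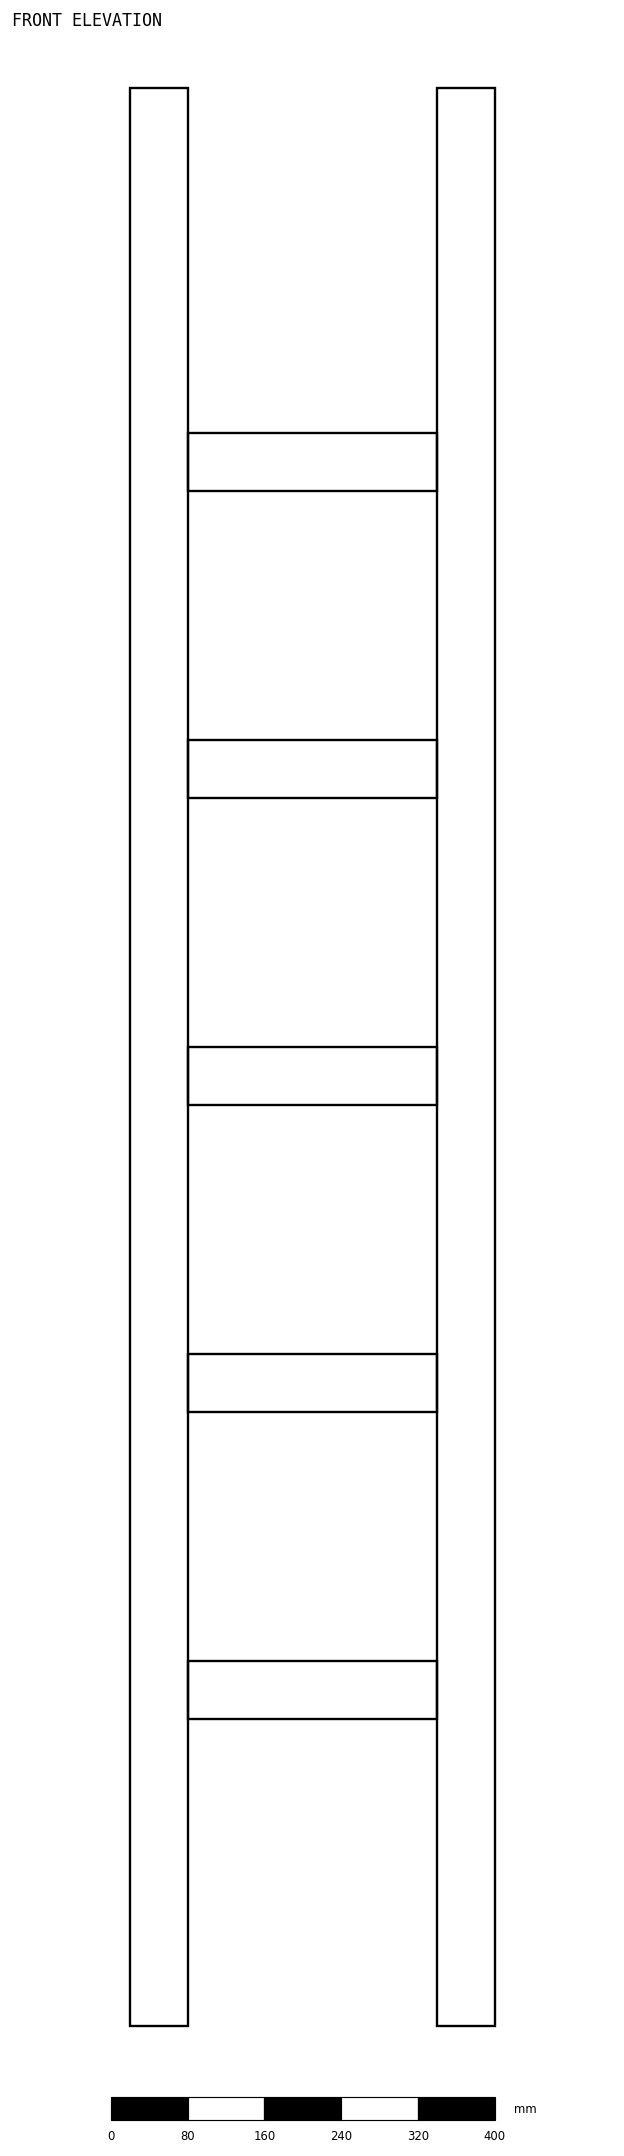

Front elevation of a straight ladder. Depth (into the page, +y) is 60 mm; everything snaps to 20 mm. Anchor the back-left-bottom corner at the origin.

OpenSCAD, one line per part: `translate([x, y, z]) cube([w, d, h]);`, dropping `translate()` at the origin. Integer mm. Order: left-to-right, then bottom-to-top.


cube([60, 60, 2020]);
translate([60, 0, 320]) cube([260, 60, 60]);
translate([60, 0, 640]) cube([260, 60, 60]);
translate([60, 0, 960]) cube([260, 60, 60]);
translate([60, 0, 1280]) cube([260, 60, 60]);
translate([60, 0, 1600]) cube([260, 60, 60]);
translate([320, 0, 0]) cube([60, 60, 2020]);


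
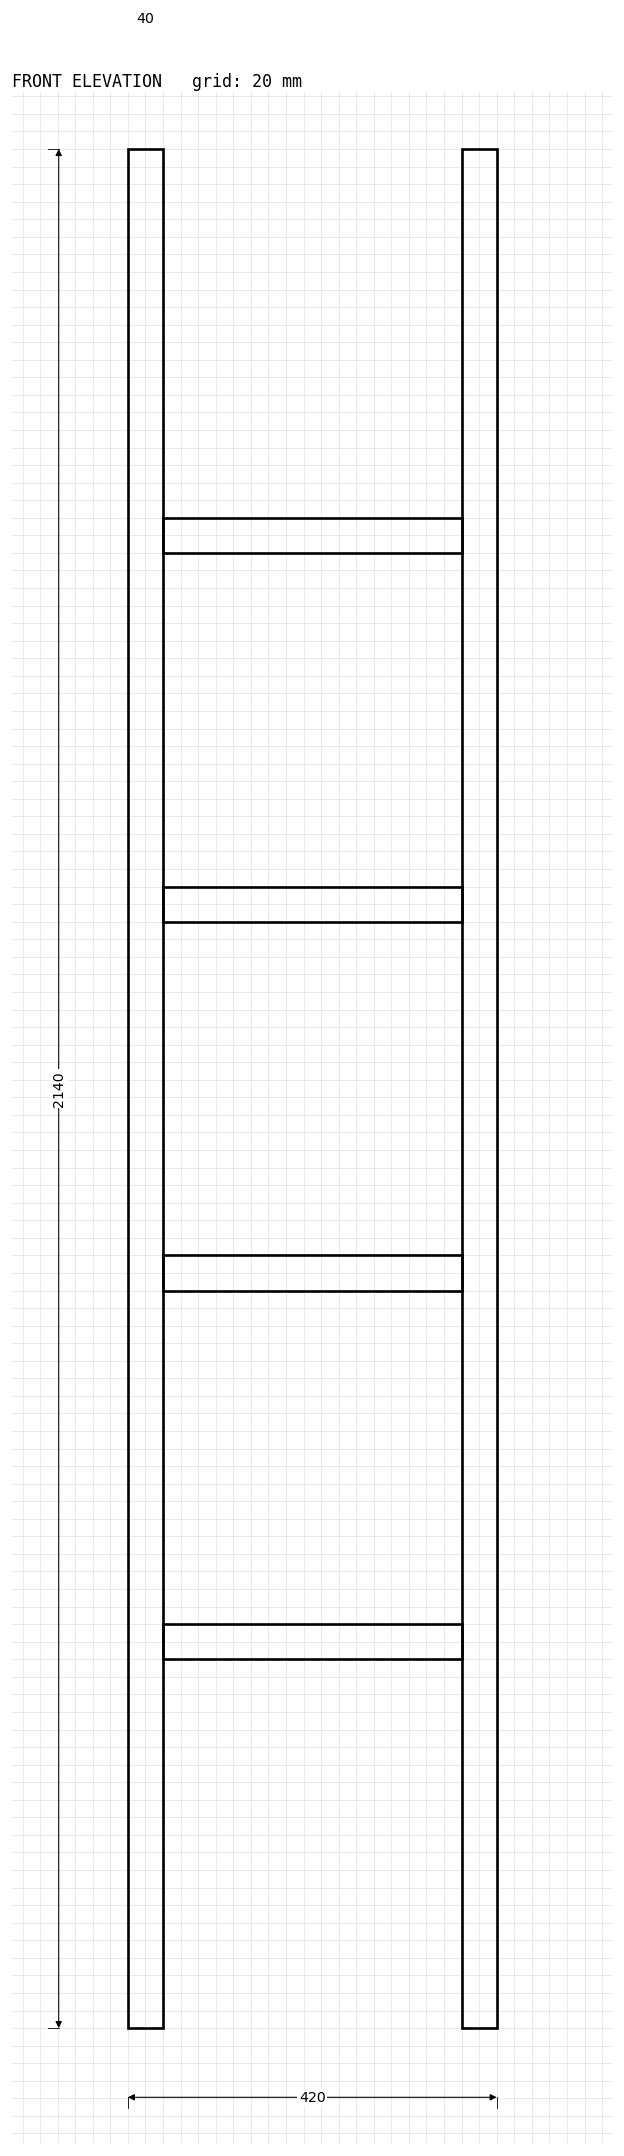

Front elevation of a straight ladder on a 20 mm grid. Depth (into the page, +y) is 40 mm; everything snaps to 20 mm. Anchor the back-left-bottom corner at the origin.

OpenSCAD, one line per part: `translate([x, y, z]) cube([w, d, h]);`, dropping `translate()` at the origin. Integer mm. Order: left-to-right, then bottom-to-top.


cube([40, 40, 2140]);
translate([40, 0, 420]) cube([340, 40, 40]);
translate([40, 0, 840]) cube([340, 40, 40]);
translate([40, 0, 1260]) cube([340, 40, 40]);
translate([40, 0, 1680]) cube([340, 40, 40]);
translate([380, 0, 0]) cube([40, 40, 2140]);
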